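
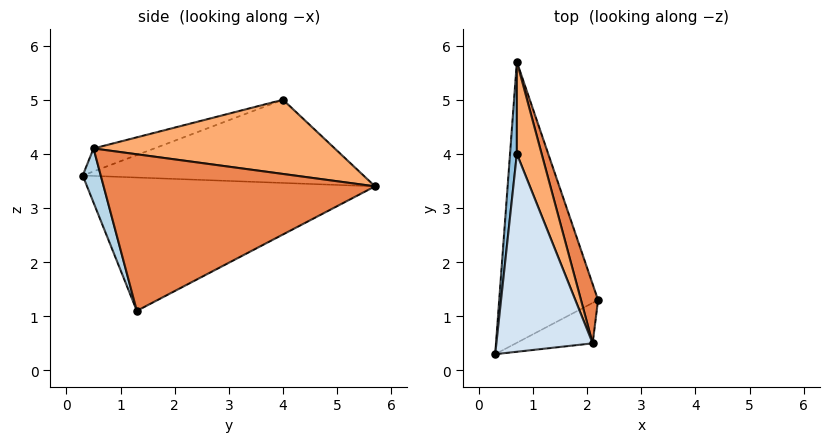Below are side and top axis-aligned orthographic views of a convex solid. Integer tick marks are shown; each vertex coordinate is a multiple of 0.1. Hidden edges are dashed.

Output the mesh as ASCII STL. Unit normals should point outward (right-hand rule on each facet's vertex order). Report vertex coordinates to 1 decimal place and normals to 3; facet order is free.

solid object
 facet normal -0.803 0.037 -0.595
  outer loop
   vertex 0.7 5.7 3.4
   vertex 2.2 1.3 1.1
   vertex 0.3 0.3 3.6
  endloop
 endfacet
 facet normal -0.994 0.077 0.081
  outer loop
   vertex 0.7 4.0 5.0
   vertex 0.7 5.7 3.4
   vertex 0.3 0.3 3.6
  endloop
 endfacet
 facet normal 0.175 -0.953 -0.248
  outer loop
   vertex 2.1 0.5 4.1
   vertex 0.3 0.3 3.6
   vertex 2.2 1.3 1.1
  endloop
 endfacet
 facet normal -0.220 -0.324 0.920
  outer loop
   vertex 2.1 0.5 4.1
   vertex 0.7 4.0 5.0
   vertex 0.3 0.3 3.6
  endloop
 endfacet
 facet normal 0.957 0.272 0.104
  outer loop
   vertex 2.1 0.5 4.1
   vertex 2.2 1.3 1.1
   vertex 0.7 5.7 3.4
  endloop
 endfacet
 facet normal 0.909 0.286 0.303
  outer loop
   vertex 2.1 0.5 4.1
   vertex 0.7 5.7 3.4
   vertex 0.7 4.0 5.0
  endloop
 endfacet
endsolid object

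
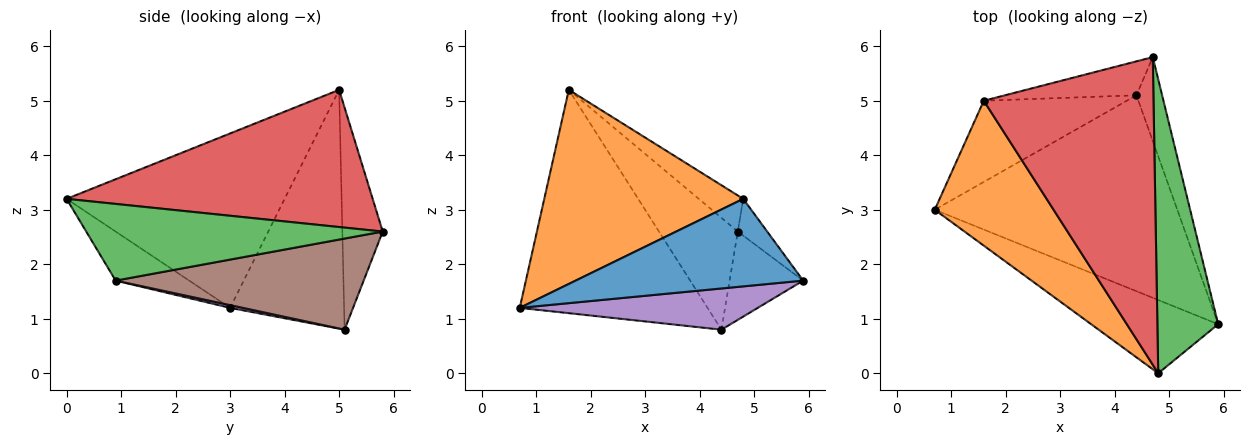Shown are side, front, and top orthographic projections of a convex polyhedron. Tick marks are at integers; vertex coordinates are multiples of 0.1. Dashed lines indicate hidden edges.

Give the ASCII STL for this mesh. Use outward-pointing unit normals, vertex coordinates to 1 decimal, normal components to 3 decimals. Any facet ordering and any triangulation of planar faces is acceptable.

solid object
 facet normal -0.241 -0.744 -0.623
  outer loop
   vertex 4.8 0.0 3.2
   vertex 0.7 3.0 1.2
   vertex 5.9 0.9 1.7
  endloop
 endfacet
 facet normal -0.660 -0.602 0.450
  outer loop
   vertex 4.8 0.0 3.2
   vertex 1.6 5.0 5.2
   vertex 0.7 3.0 1.2
  endloop
 endfacet
 facet normal 0.781 0.078 0.619
  outer loop
   vertex 4.8 0.0 3.2
   vertex 5.9 0.9 1.7
   vertex 4.7 5.8 2.6
  endloop
 endfacet
 facet normal 0.626 0.091 0.774
  outer loop
   vertex 4.8 0.0 3.2
   vertex 4.7 5.8 2.6
   vertex 1.6 5.0 5.2
  endloop
 endfacet
 facet normal 0.011 -0.206 -0.979
  outer loop
   vertex 4.4 5.1 0.8
   vertex 5.9 0.9 1.7
   vertex 0.7 3.0 1.2
  endloop
 endfacet
 facet normal 0.925 0.275 -0.261
  outer loop
   vertex 4.4 5.1 0.8
   vertex 4.7 5.8 2.6
   vertex 5.9 0.9 1.7
  endloop
 endfacet
 facet normal -0.495 0.816 -0.297
  outer loop
   vertex 4.4 5.1 0.8
   vertex 0.7 3.0 1.2
   vertex 1.6 5.0 5.2
  endloop
 endfacet
 facet normal -0.440 0.859 -0.261
  outer loop
   vertex 4.4 5.1 0.8
   vertex 1.6 5.0 5.2
   vertex 4.7 5.8 2.6
  endloop
 endfacet
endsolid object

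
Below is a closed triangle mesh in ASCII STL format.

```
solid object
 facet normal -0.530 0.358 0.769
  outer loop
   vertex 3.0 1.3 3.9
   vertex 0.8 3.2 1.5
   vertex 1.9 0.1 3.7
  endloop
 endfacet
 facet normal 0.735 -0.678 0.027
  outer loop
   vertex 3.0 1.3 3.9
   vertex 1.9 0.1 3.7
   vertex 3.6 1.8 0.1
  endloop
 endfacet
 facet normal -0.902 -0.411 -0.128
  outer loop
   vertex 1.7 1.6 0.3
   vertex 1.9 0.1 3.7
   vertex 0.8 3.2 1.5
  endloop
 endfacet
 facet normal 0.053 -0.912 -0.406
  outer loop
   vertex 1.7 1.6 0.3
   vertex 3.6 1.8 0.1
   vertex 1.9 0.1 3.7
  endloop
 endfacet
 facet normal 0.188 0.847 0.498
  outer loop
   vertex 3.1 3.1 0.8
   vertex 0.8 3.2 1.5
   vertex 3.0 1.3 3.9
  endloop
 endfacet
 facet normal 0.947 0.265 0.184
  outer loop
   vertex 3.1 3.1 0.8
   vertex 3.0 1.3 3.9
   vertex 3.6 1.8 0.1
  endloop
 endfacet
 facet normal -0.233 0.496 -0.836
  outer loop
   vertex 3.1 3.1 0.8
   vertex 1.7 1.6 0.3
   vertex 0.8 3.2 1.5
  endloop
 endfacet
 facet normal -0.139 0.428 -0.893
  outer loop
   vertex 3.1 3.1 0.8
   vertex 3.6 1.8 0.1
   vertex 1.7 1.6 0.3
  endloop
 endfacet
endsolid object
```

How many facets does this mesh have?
8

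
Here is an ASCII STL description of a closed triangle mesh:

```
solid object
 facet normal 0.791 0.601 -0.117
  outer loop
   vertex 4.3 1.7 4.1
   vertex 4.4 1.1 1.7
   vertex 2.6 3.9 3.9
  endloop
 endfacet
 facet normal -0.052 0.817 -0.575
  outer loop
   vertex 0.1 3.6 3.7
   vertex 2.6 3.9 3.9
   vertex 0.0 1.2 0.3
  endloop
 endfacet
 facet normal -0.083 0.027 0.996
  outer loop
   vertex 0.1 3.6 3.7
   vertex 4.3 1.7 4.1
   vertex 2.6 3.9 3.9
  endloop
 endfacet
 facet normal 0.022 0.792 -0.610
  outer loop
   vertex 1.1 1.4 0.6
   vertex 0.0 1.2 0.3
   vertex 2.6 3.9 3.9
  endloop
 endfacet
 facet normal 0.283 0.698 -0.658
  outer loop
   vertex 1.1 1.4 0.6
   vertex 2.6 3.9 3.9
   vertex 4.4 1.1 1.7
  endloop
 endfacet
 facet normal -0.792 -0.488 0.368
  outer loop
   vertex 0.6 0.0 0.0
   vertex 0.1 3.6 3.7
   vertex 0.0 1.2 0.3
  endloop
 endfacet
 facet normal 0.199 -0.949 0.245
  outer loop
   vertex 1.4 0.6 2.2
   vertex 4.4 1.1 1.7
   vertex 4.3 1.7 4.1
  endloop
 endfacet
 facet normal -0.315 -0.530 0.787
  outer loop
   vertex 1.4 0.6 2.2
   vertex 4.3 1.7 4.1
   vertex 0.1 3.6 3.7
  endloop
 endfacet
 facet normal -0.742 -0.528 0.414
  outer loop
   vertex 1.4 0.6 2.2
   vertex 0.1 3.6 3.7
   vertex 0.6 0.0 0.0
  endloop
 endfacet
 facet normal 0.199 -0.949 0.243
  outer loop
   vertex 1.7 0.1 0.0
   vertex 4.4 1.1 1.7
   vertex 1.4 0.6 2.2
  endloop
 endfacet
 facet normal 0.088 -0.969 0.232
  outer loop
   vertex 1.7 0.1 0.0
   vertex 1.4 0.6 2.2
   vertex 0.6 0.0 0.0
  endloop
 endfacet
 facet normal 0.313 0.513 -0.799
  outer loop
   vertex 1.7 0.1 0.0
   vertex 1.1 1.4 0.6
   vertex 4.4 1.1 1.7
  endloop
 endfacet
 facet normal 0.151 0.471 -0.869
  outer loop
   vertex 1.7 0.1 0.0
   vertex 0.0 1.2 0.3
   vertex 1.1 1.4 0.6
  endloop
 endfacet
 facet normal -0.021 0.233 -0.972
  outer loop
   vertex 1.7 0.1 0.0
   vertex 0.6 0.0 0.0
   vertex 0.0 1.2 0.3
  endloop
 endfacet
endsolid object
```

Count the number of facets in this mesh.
14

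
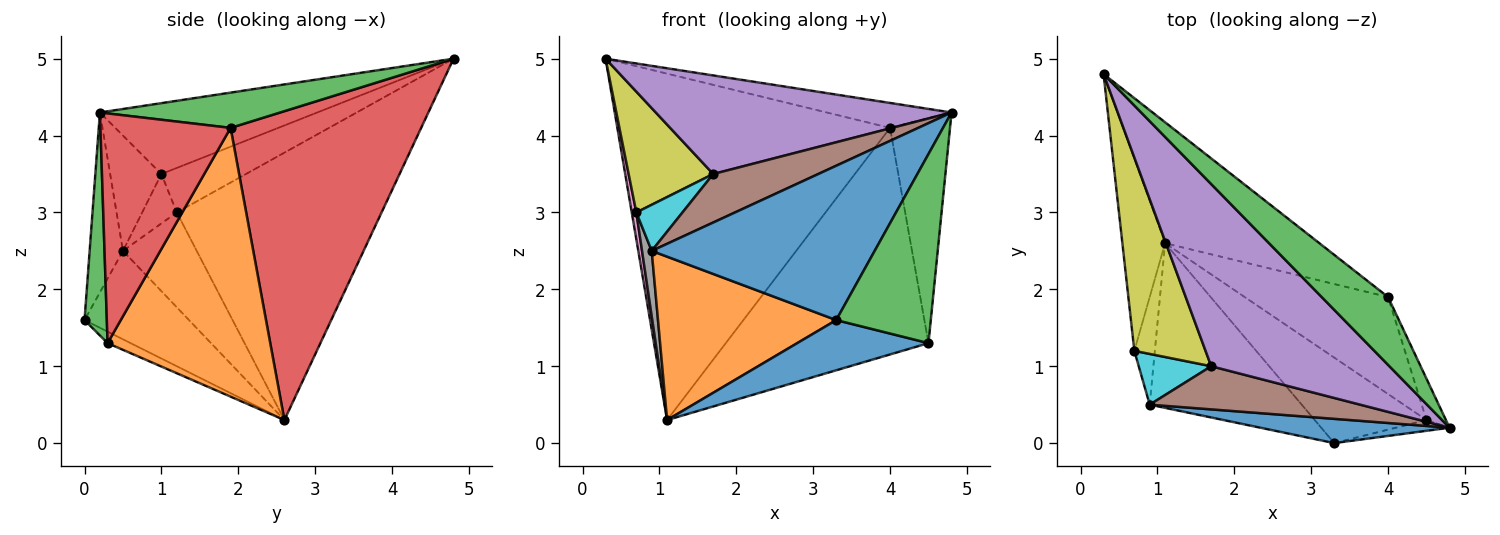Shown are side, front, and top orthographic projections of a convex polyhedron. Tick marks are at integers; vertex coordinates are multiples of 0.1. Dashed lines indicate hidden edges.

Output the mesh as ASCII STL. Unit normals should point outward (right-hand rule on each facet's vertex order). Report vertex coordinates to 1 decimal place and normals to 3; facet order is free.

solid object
 facet normal -0.146 -0.977 0.154
  outer loop
   vertex 0.9 0.5 2.5
   vertex 3.3 0.0 1.6
   vertex 4.8 0.2 4.3
  endloop
 endfacet
 facet normal -0.382 -0.651 -0.656
  outer loop
   vertex 0.9 0.5 2.5
   vertex 1.1 2.6 0.3
   vertex 3.3 0.0 1.6
  endloop
 endfacet
 facet normal 0.446 0.309 0.840
  outer loop
   vertex 4.0 1.9 4.1
   vertex 0.3 4.8 5.0
   vertex 4.8 0.2 4.3
  endloop
 endfacet
 facet normal 0.551 0.788 -0.275
  outer loop
   vertex 4.0 1.9 4.1
   vertex 1.1 2.6 0.3
   vertex 0.3 4.8 5.0
  endloop
 endfacet
 facet normal -0.330 -0.449 0.830
  outer loop
   vertex 1.7 1.0 3.5
   vertex 4.8 0.2 4.3
   vertex 0.3 4.8 5.0
  endloop
 endfacet
 facet normal -0.342 -0.702 0.625
  outer loop
   vertex 1.7 1.0 3.5
   vertex 0.9 0.5 2.5
   vertex 4.8 0.2 4.3
  endloop
 endfacet
 facet normal -0.987 -0.022 -0.158
  outer loop
   vertex 0.7 1.2 3.0
   vertex 0.3 4.8 5.0
   vertex 1.1 2.6 0.3
  endloop
 endfacet
 facet normal -0.969 -0.127 -0.210
  outer loop
   vertex 0.7 1.2 3.0
   vertex 1.1 2.6 0.3
   vertex 0.9 0.5 2.5
  endloop
 endfacet
 facet normal -0.468 -0.468 0.749
  outer loop
   vertex 0.7 1.2 3.0
   vertex 1.7 1.0 3.5
   vertex 0.3 4.8 5.0
  endloop
 endfacet
 facet normal -0.450 -0.601 0.661
  outer loop
   vertex 0.7 1.2 3.0
   vertex 0.9 0.5 2.5
   vertex 1.7 1.0 3.5
  endloop
 endfacet
 facet normal -0.089 -0.504 -0.859
  outer loop
   vertex 4.5 0.3 1.3
   vertex 3.3 0.0 1.6
   vertex 1.1 2.6 0.3
  endloop
 endfacet
 facet normal 0.594 0.740 -0.317
  outer loop
   vertex 4.5 0.3 1.3
   vertex 1.1 2.6 0.3
   vertex 4.0 1.9 4.1
  endloop
 endfacet
 facet normal 0.229 -0.972 -0.055
  outer loop
   vertex 4.5 0.3 1.3
   vertex 4.8 0.2 4.3
   vertex 3.3 0.0 1.6
  endloop
 endfacet
 facet normal 0.906 0.417 -0.077
  outer loop
   vertex 4.5 0.3 1.3
   vertex 4.0 1.9 4.1
   vertex 4.8 0.2 4.3
  endloop
 endfacet
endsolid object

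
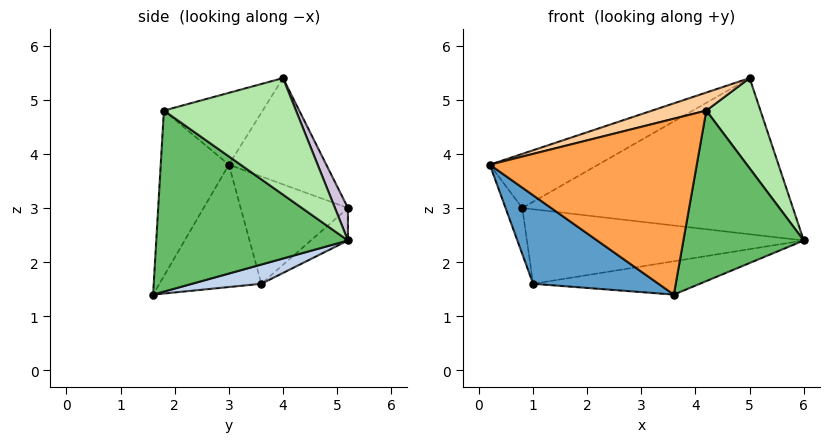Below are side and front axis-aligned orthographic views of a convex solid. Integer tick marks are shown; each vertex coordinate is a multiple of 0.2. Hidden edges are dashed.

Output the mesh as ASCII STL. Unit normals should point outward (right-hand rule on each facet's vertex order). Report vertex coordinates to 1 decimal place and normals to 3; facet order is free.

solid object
 facet normal -0.577 -0.710 -0.404
  outer loop
   vertex 1.0 3.6 1.6
   vertex 3.6 1.6 1.4
   vertex 0.2 3.0 3.8
  endloop
 endfacet
 facet normal 0.088 0.212 -0.973
  outer loop
   vertex 1.0 3.6 1.6
   vertex 6.0 5.2 2.4
   vertex 3.6 1.6 1.4
  endloop
 endfacet
 facet normal -0.311 -0.944 0.110
  outer loop
   vertex 4.2 1.8 4.8
   vertex 0.2 3.0 3.8
   vertex 3.6 1.6 1.4
  endloop
 endfacet
 facet normal -0.283 -0.155 0.946
  outer loop
   vertex 4.2 1.8 4.8
   vertex 5.0 4.0 5.4
   vertex 0.2 3.0 3.8
  endloop
 endfacet
 facet normal 0.841 -0.528 -0.117
  outer loop
   vertex 4.2 1.8 4.8
   vertex 3.6 1.6 1.4
   vertex 6.0 5.2 2.4
  endloop
 endfacet
 facet normal 0.914 -0.375 0.155
  outer loop
   vertex 4.2 1.8 4.8
   vertex 6.0 5.2 2.4
   vertex 5.0 4.0 5.4
  endloop
 endfacet
 facet normal -0.942 0.147 -0.302
  outer loop
   vertex 0.8 5.2 3.0
   vertex 1.0 3.6 1.6
   vertex 0.2 3.0 3.8
  endloop
 endfacet
 facet normal -0.087 0.650 -0.755
  outer loop
   vertex 0.8 5.2 3.0
   vertex 6.0 5.2 2.4
   vertex 1.0 3.6 1.6
  endloop
 endfacet
 facet normal -0.364 0.404 0.839
  outer loop
   vertex 0.8 5.2 3.0
   vertex 0.2 3.0 3.8
   vertex 5.0 4.0 5.4
  endloop
 endfacet
 facet normal 0.044 0.922 0.384
  outer loop
   vertex 0.8 5.2 3.0
   vertex 5.0 4.0 5.4
   vertex 6.0 5.2 2.4
  endloop
 endfacet
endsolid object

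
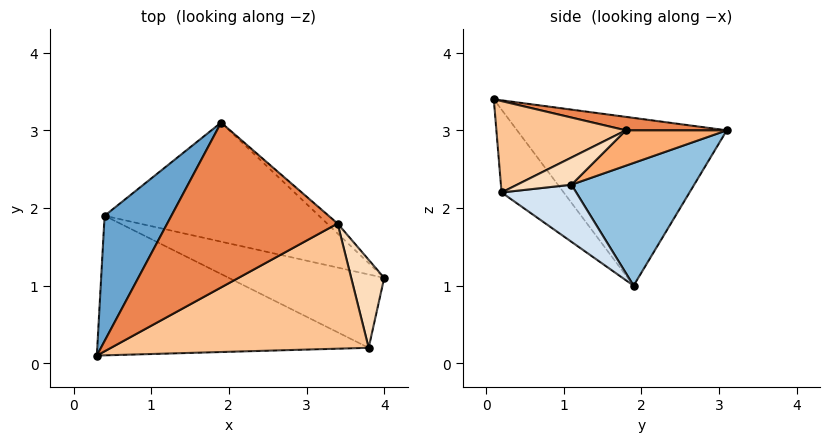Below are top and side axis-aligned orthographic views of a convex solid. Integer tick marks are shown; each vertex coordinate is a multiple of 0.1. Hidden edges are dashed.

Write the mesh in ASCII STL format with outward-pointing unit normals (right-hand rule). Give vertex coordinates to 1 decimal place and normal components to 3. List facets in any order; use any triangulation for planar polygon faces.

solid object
 facet normal -0.816 0.478 0.325
  outer loop
   vertex 0.4 1.9 1.0
   vertex 0.3 0.1 3.4
   vertex 1.9 3.1 3.0
  endloop
 endfacet
 facet normal 0.383 0.637 -0.669
  outer loop
   vertex 0.4 1.9 1.0
   vertex 1.9 3.1 3.0
   vertex 4.0 1.1 2.3
  endloop
 endfacet
 facet normal -0.182 -0.783 -0.595
  outer loop
   vertex 3.8 0.2 2.2
   vertex 0.3 0.1 3.4
   vertex 0.4 1.9 1.0
  endloop
 endfacet
 facet normal 0.345 0.028 -0.938
  outer loop
   vertex 3.8 0.2 2.2
   vertex 0.4 1.9 1.0
   vertex 4.0 1.1 2.3
  endloop
 endfacet
 facet normal 0.078 0.091 0.993
  outer loop
   vertex 3.4 1.8 3.0
   vertex 1.9 3.1 3.0
   vertex 0.3 0.1 3.4
  endloop
 endfacet
 facet normal 0.643 0.742 -0.191
  outer loop
   vertex 3.4 1.8 3.0
   vertex 4.0 1.1 2.3
   vertex 1.9 3.1 3.0
  endloop
 endfacet
 facet normal 0.312 -0.361 0.879
  outer loop
   vertex 3.4 1.8 3.0
   vertex 0.3 0.1 3.4
   vertex 3.8 0.2 2.2
  endloop
 endfacet
 facet normal 0.620 -0.221 0.753
  outer loop
   vertex 3.4 1.8 3.0
   vertex 3.8 0.2 2.2
   vertex 4.0 1.1 2.3
  endloop
 endfacet
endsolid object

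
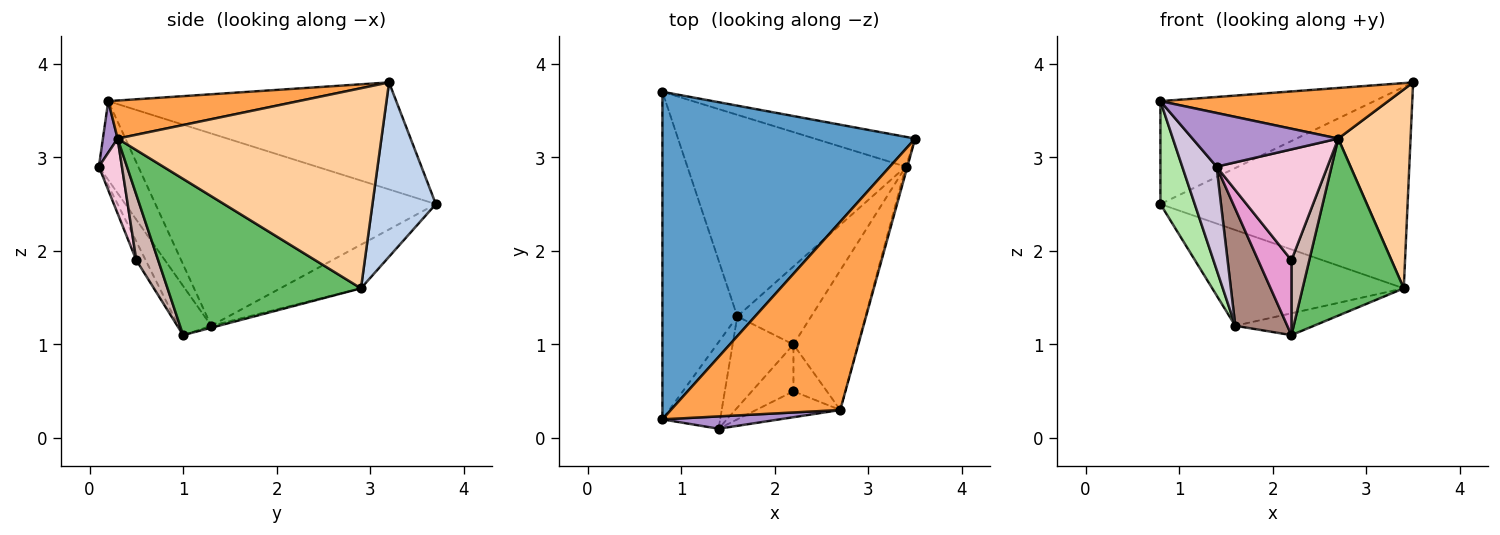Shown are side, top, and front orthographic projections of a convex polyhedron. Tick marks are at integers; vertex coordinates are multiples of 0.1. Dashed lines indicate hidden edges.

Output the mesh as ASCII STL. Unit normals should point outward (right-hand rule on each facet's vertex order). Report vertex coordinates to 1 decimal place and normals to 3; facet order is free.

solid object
 facet normal -0.374 0.278 0.885
  outer loop
   vertex 0.8 3.7 2.5
   vertex 0.8 0.2 3.6
   vertex 3.5 3.2 3.8
  endloop
 endfacet
 facet normal 0.246 0.959 -0.142
  outer loop
   vertex 3.4 2.9 1.6
   vertex 0.8 3.7 2.5
   vertex 3.5 3.2 3.8
  endloop
 endfacet
 facet normal 0.212 -0.254 0.944
  outer loop
   vertex 2.7 0.3 3.2
   vertex 3.5 3.2 3.8
   vertex 0.8 0.2 3.6
  endloop
 endfacet
 facet normal 0.964 -0.264 -0.008
  outer loop
   vertex 2.7 0.3 3.2
   vertex 3.4 2.9 1.6
   vertex 3.5 3.2 3.8
  endloop
 endfacet
 facet normal 0.832 -0.435 -0.343
  outer loop
   vertex 2.7 0.3 3.2
   vertex 2.2 1.0 1.1
   vertex 3.4 2.9 1.6
  endloop
 endfacet
 facet normal -0.926 -0.113 -0.361
  outer loop
   vertex 1.6 1.3 1.2
   vertex 0.8 0.2 3.6
   vertex 0.8 3.7 2.5
  endloop
 endfacet
 facet normal -0.178 0.422 -0.889
  outer loop
   vertex 1.6 1.3 1.2
   vertex 0.8 3.7 2.5
   vertex 3.4 2.9 1.6
  endloop
 endfacet
 facet normal -0.026 0.270 -0.963
  outer loop
   vertex 1.6 1.3 1.2
   vertex 3.4 2.9 1.6
   vertex 2.2 1.0 1.1
  endloop
 endfacet
 facet normal 0.098 -0.970 0.222
  outer loop
   vertex 1.4 0.1 2.9
   vertex 2.7 0.3 3.2
   vertex 0.8 0.2 3.6
  endloop
 endfacet
 facet normal -0.660 -0.575 -0.484
  outer loop
   vertex 1.4 0.1 2.9
   vertex 0.8 0.2 3.6
   vertex 1.6 1.3 1.2
  endloop
 endfacet
 facet normal -0.445 -0.706 -0.551
  outer loop
   vertex 1.4 0.1 2.9
   vertex 1.6 1.3 1.2
   vertex 2.2 1.0 1.1
  endloop
 endfacet
 facet normal 0.720 -0.588 -0.368
  outer loop
   vertex 2.2 0.5 1.9
   vertex 2.2 1.0 1.1
   vertex 2.7 0.3 3.2
  endloop
 endfacet
 facet normal -0.232 -0.825 -0.516
  outer loop
   vertex 2.2 0.5 1.9
   vertex 1.4 0.1 2.9
   vertex 2.2 1.0 1.1
  endloop
 endfacet
 facet normal 0.198 -0.954 -0.223
  outer loop
   vertex 2.2 0.5 1.9
   vertex 2.7 0.3 3.2
   vertex 1.4 0.1 2.9
  endloop
 endfacet
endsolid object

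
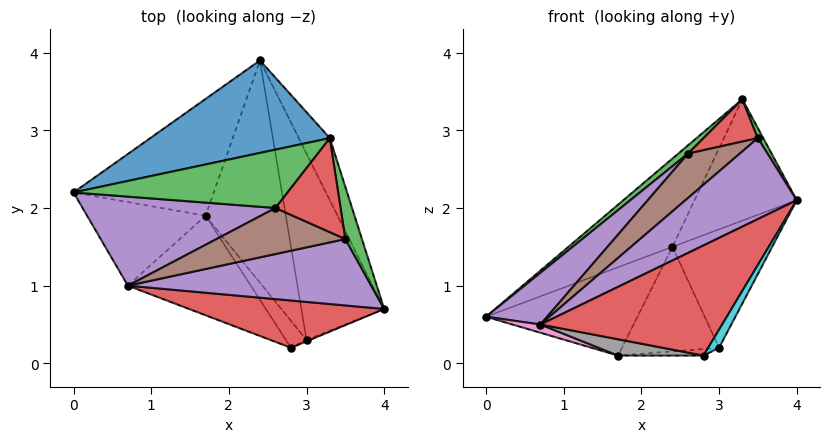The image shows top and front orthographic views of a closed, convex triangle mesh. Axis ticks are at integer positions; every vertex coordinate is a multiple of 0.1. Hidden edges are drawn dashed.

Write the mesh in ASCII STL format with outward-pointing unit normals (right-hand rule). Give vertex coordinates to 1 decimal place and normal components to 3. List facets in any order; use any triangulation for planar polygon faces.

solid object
 facet normal -0.605 0.550 0.576
  outer loop
   vertex 3.3 2.9 3.4
   vertex 2.4 3.9 1.5
   vertex 0.0 2.2 0.6
  endloop
 endfacet
 facet normal 0.890 0.406 -0.208
  outer loop
   vertex 3.3 2.9 3.4
   vertex 4.0 0.7 2.1
   vertex 2.4 3.9 1.5
  endloop
 endfacet
 facet normal -0.630 -0.109 0.769
  outer loop
   vertex 2.6 2.0 2.7
   vertex 3.3 2.9 3.4
   vertex 0.0 2.2 0.6
  endloop
 endfacet
 facet normal -0.265 -0.886 0.381
  outer loop
   vertex 0.7 1.0 0.5
   vertex 2.8 0.2 0.1
   vertex 4.0 0.7 2.1
  endloop
 endfacet
 facet normal -0.593 -0.404 0.696
  outer loop
   vertex 0.7 1.0 0.5
   vertex 2.6 2.0 2.7
   vertex 0.0 2.2 0.6
  endloop
 endfacet
 facet normal -0.127 0.598 -0.791
  outer loop
   vertex 1.7 1.9 0.1
   vertex 0.0 2.2 0.6
   vertex 2.4 3.9 1.5
  endloop
 endfacet
 facet normal -0.296 -0.093 -0.951
  outer loop
   vertex 1.7 1.9 0.1
   vertex 0.7 1.0 0.5
   vertex 0.0 2.2 0.6
  endloop
 endfacet
 facet normal -0.242 -0.157 -0.958
  outer loop
   vertex 1.7 1.9 0.1
   vertex 2.8 0.2 0.1
   vertex 0.7 1.0 0.5
  endloop
 endfacet
 facet normal 0.812 0.313 -0.493
  outer loop
   vertex 3.0 0.3 0.2
   vertex 2.4 3.9 1.5
   vertex 4.0 0.7 2.1
  endloop
 endfacet
 facet normal 0.471 -0.880 -0.063
  outer loop
   vertex 3.0 0.3 0.2
   vertex 4.0 0.7 2.1
   vertex 2.8 0.2 0.1
  endloop
 endfacet
 facet normal 0.510 0.366 -0.778
  outer loop
   vertex 3.0 0.3 0.2
   vertex 1.7 1.9 0.1
   vertex 2.4 3.9 1.5
  endloop
 endfacet
 facet normal 0.345 0.223 -0.912
  outer loop
   vertex 3.0 0.3 0.2
   vertex 2.8 0.2 0.1
   vertex 1.7 1.9 0.1
  endloop
 endfacet
 facet normal 0.777 -0.118 0.619
  outer loop
   vertex 3.5 1.6 2.9
   vertex 4.0 0.7 2.1
   vertex 3.3 2.9 3.4
  endloop
 endfacet
 facet normal -0.359 -0.383 0.851
  outer loop
   vertex 3.5 1.6 2.9
   vertex 3.3 2.9 3.4
   vertex 2.6 2.0 2.7
  endloop
 endfacet
 facet normal -0.353 -0.723 0.593
  outer loop
   vertex 3.5 1.6 2.9
   vertex 0.7 1.0 0.5
   vertex 4.0 0.7 2.1
  endloop
 endfacet
 facet normal -0.424 -0.628 0.652
  outer loop
   vertex 3.5 1.6 2.9
   vertex 2.6 2.0 2.7
   vertex 0.7 1.0 0.5
  endloop
 endfacet
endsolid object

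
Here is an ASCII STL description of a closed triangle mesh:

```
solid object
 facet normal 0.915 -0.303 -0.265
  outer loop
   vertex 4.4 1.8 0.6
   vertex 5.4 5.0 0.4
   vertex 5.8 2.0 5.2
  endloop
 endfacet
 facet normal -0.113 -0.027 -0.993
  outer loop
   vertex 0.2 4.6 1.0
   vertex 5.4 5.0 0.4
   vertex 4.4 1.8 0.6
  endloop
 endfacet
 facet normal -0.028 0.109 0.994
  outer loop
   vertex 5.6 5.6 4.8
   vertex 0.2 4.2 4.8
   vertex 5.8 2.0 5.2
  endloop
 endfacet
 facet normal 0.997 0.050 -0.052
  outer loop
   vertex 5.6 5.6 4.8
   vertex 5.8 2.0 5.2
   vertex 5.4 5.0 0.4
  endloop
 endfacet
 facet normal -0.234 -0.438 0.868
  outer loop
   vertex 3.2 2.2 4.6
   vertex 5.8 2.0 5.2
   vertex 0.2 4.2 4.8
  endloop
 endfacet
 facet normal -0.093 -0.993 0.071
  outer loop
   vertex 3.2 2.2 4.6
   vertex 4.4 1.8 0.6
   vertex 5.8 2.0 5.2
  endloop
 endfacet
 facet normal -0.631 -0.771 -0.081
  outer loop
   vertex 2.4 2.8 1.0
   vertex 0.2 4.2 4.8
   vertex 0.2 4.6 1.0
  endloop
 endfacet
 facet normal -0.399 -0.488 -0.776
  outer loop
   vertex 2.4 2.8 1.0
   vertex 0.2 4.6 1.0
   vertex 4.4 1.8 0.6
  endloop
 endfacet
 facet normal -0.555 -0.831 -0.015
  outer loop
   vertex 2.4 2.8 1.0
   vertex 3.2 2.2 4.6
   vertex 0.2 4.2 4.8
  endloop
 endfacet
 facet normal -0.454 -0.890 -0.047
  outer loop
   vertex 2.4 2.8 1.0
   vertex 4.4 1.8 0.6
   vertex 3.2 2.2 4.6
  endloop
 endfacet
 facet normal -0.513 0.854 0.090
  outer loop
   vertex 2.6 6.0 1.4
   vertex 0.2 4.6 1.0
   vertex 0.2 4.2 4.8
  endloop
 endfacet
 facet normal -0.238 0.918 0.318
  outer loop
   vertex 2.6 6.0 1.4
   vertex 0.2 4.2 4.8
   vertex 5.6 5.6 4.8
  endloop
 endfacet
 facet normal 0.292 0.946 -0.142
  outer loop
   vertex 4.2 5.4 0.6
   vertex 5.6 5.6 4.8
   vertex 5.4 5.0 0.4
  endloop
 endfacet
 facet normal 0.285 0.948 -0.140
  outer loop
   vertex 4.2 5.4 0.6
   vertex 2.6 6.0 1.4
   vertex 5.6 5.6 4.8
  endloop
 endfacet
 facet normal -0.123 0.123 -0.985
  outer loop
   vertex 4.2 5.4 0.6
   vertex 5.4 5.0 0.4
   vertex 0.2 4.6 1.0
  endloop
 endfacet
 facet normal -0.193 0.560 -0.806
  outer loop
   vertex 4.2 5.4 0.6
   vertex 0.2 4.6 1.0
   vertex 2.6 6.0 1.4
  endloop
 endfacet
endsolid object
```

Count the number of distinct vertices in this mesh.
10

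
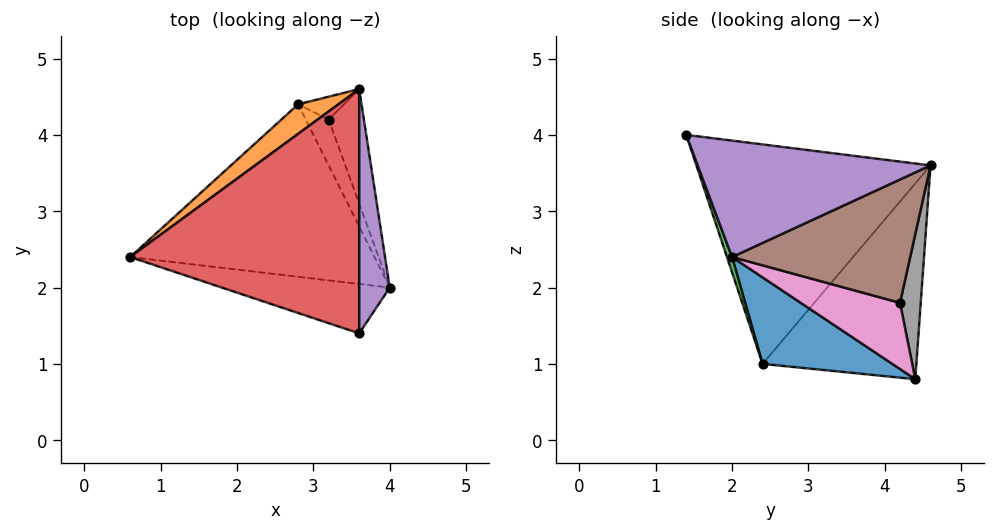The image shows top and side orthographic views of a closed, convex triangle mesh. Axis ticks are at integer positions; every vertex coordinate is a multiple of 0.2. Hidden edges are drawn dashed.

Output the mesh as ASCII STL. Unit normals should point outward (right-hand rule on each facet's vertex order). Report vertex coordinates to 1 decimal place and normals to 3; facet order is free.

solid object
 facet normal 0.303 -0.419 -0.856
  outer loop
   vertex 2.8 4.4 0.8
   vertex 4.0 2.0 2.4
   vertex 0.6 2.4 1.0
  endloop
 endfacet
 facet normal -0.660 0.739 0.136
  outer loop
   vertex 2.8 4.4 0.8
   vertex 0.6 2.4 1.0
   vertex 3.6 4.6 3.6
  endloop
 endfacet
 facet normal 0.031 -0.938 -0.344
  outer loop
   vertex 3.6 1.4 4.0
   vertex 0.6 2.4 1.0
   vertex 4.0 2.0 2.4
  endloop
 endfacet
 facet normal -0.689 0.090 0.719
  outer loop
   vertex 3.6 1.4 4.0
   vertex 3.6 4.6 3.6
   vertex 0.6 2.4 1.0
  endloop
 endfacet
 facet normal 0.967 0.032 0.254
  outer loop
   vertex 3.6 1.4 4.0
   vertex 4.0 2.0 2.4
   vertex 3.6 4.6 3.6
  endloop
 endfacet
 facet normal 0.927 0.265 -0.265
  outer loop
   vertex 3.2 4.2 1.8
   vertex 3.6 4.6 3.6
   vertex 4.0 2.0 2.4
  endloop
 endfacet
 facet normal 0.916 0.247 -0.317
  outer loop
   vertex 3.2 4.2 1.8
   vertex 4.0 2.0 2.4
   vertex 2.8 4.4 0.8
  endloop
 endfacet
 facet normal 0.885 0.373 -0.279
  outer loop
   vertex 3.2 4.2 1.8
   vertex 2.8 4.4 0.8
   vertex 3.6 4.6 3.6
  endloop
 endfacet
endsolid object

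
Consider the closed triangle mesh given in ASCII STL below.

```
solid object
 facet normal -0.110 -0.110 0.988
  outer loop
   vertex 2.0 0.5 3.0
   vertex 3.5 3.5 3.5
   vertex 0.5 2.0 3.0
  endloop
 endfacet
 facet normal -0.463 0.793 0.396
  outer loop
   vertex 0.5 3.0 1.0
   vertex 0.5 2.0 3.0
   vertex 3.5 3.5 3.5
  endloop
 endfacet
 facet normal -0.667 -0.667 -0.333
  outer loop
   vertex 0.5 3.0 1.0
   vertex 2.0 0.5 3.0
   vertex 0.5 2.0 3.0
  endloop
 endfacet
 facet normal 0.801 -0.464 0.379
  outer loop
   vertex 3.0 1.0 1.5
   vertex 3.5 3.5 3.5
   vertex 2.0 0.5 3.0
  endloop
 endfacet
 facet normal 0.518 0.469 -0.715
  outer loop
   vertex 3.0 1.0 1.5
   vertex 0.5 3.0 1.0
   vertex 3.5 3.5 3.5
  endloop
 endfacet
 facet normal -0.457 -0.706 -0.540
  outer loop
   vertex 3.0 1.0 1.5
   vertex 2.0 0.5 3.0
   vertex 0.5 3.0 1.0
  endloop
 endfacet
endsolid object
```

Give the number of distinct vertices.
5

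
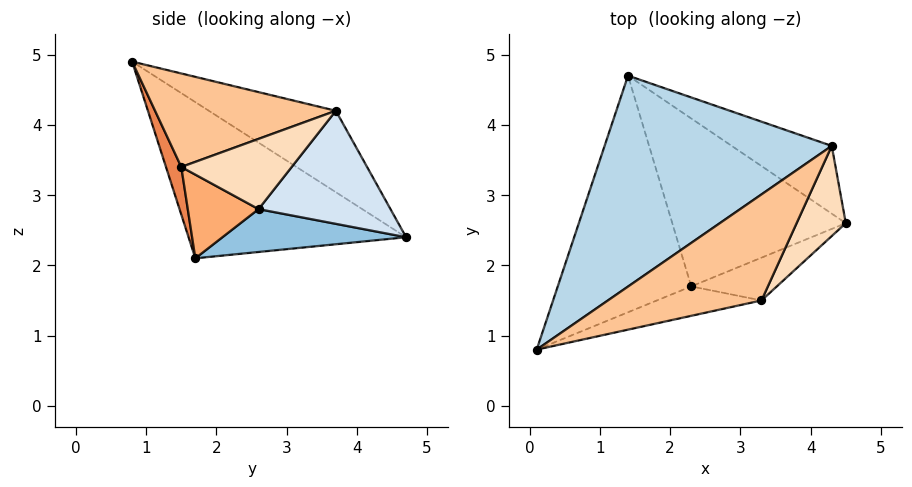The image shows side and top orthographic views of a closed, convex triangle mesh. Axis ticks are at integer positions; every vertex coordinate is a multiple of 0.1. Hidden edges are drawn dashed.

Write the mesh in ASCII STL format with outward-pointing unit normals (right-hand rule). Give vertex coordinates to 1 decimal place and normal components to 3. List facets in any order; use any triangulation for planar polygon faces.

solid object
 facet normal -0.750 -0.161 -0.641
  outer loop
   vertex 2.3 1.7 2.1
   vertex 0.1 0.8 4.9
   vertex 1.4 4.7 2.4
  endloop
 endfacet
 facet normal 0.236 0.167 -0.957
  outer loop
   vertex 2.3 1.7 2.1
   vertex 1.4 4.7 2.4
   vertex 4.5 2.6 2.8
  endloop
 endfacet
 facet normal -0.274 0.582 0.765
  outer loop
   vertex 4.3 3.7 4.2
   vertex 1.4 4.7 2.4
   vertex 0.1 0.8 4.9
  endloop
 endfacet
 facet normal 0.535 0.700 -0.473
  outer loop
   vertex 4.3 3.7 4.2
   vertex 4.5 2.6 2.8
   vertex 1.4 4.7 2.4
  endloop
 endfacet
 facet normal 0.104 -0.968 -0.229
  outer loop
   vertex 3.3 1.5 3.4
   vertex 0.1 0.8 4.9
   vertex 2.3 1.7 2.1
  endloop
 endfacet
 facet normal 0.458 -0.755 -0.469
  outer loop
   vertex 3.3 1.5 3.4
   vertex 2.3 1.7 2.1
   vertex 4.5 2.6 2.8
  endloop
 endfacet
 facet normal 0.456 -0.480 0.749
  outer loop
   vertex 3.3 1.5 3.4
   vertex 4.3 3.7 4.2
   vertex 0.1 0.8 4.9
  endloop
 endfacet
 facet normal 0.708 -0.502 0.496
  outer loop
   vertex 3.3 1.5 3.4
   vertex 4.5 2.6 2.8
   vertex 4.3 3.7 4.2
  endloop
 endfacet
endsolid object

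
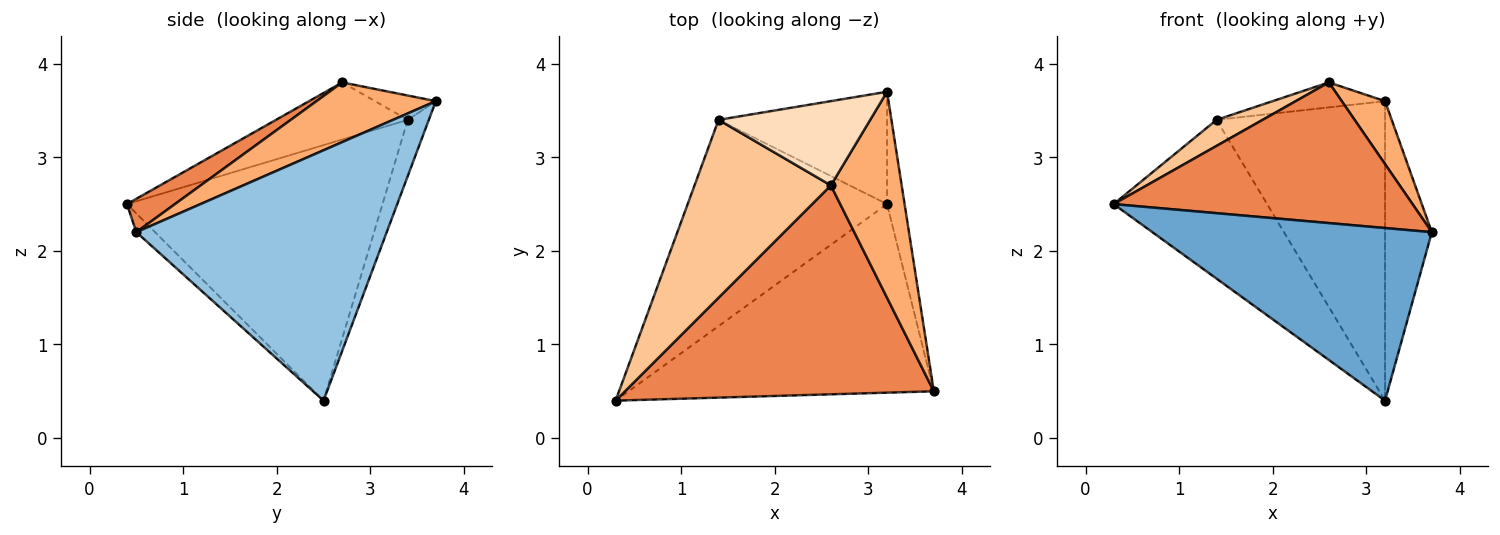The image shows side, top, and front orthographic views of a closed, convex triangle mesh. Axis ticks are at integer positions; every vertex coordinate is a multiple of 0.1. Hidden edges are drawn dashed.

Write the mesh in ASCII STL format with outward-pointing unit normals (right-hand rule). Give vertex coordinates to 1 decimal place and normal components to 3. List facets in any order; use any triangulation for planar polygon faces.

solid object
 facet normal -0.045 -0.674 -0.737
  outer loop
   vertex 3.2 2.5 0.4
   vertex 3.7 0.5 2.2
   vertex 0.3 0.4 2.5
  endloop
 endfacet
 facet normal 0.981 0.183 -0.069
  outer loop
   vertex 3.2 2.5 0.4
   vertex 3.2 3.7 3.6
   vertex 3.7 0.5 2.2
  endloop
 endfacet
 facet normal -0.713 0.428 -0.556
  outer loop
   vertex 1.4 3.4 3.4
   vertex 3.2 2.5 0.4
   vertex 0.3 0.4 2.5
  endloop
 endfacet
 facet normal -0.116 0.930 -0.349
  outer loop
   vertex 1.4 3.4 3.4
   vertex 3.2 3.7 3.6
   vertex 3.2 2.5 0.4
  endloop
 endfacet
 facet normal 0.089 -0.556 0.826
  outer loop
   vertex 2.6 2.7 3.8
   vertex 0.3 0.4 2.5
   vertex 3.7 0.5 2.2
  endloop
 endfacet
 facet normal 0.628 -0.228 0.745
  outer loop
   vertex 2.6 2.7 3.8
   vertex 3.7 0.5 2.2
   vertex 3.2 3.7 3.6
  endloop
 endfacet
 facet normal -0.383 -0.134 0.914
  outer loop
   vertex 2.6 2.7 3.8
   vertex 1.4 3.4 3.4
   vertex 0.3 0.4 2.5
  endloop
 endfacet
 facet normal -0.152 0.281 0.948
  outer loop
   vertex 2.6 2.7 3.8
   vertex 3.2 3.7 3.6
   vertex 1.4 3.4 3.4
  endloop
 endfacet
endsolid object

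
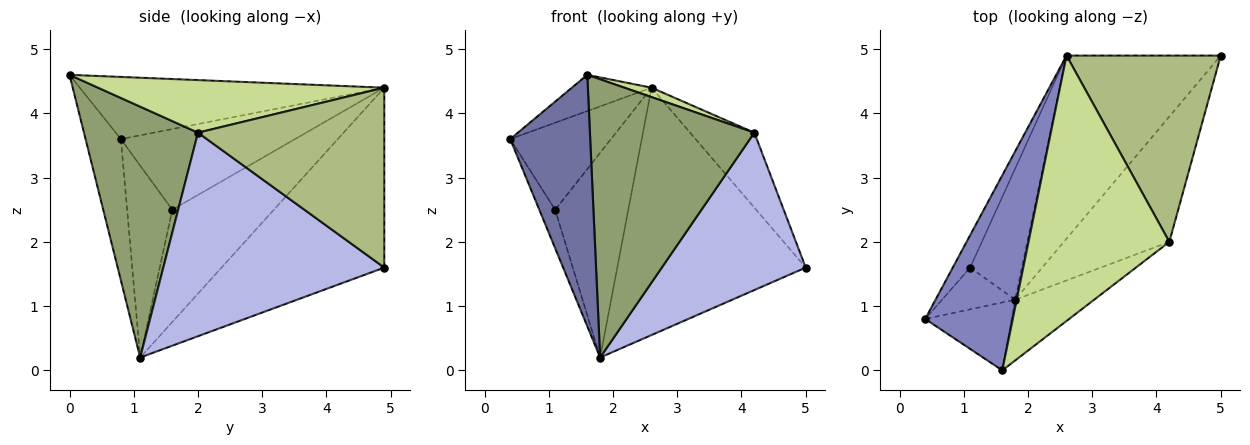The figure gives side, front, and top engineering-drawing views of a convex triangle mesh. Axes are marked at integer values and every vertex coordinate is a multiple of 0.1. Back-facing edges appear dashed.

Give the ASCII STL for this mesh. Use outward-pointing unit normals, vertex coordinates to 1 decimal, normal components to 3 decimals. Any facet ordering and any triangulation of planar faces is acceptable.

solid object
 facet normal -0.392 -0.888 -0.240
  outer loop
   vertex 1.8 1.1 0.2
   vertex 1.6 0.0 4.6
   vertex 0.4 0.8 3.6
  endloop
 endfacet
 facet normal -0.572 0.150 0.806
  outer loop
   vertex 2.6 4.9 4.4
   vertex 0.4 0.8 3.6
   vertex 1.6 0.0 4.6
  endloop
 endfacet
 facet normal -0.570 0.660 -0.489
  outer loop
   vertex 2.6 4.9 4.4
   vertex 5.0 4.9 1.6
   vertex 1.8 1.1 0.2
  endloop
 endfacet
 facet normal 0.769 -0.501 -0.398
  outer loop
   vertex 4.2 2.0 3.7
   vertex 1.8 1.1 0.2
   vertex 5.0 4.9 1.6
  endloop
 endfacet
 facet normal 0.561 -0.809 -0.177
  outer loop
   vertex 4.2 2.0 3.7
   vertex 1.6 0.0 4.6
   vertex 1.8 1.1 0.2
  endloop
 endfacet
 facet normal 0.735 0.253 0.630
  outer loop
   vertex 4.2 2.0 3.7
   vertex 5.0 4.9 1.6
   vertex 2.6 4.9 4.4
  endloop
 endfacet
 facet normal 0.350 -0.033 0.936
  outer loop
   vertex 4.2 2.0 3.7
   vertex 2.6 4.9 4.4
   vertex 1.6 0.0 4.6
  endloop
 endfacet
 facet normal -0.888 0.312 -0.338
  outer loop
   vertex 1.1 1.6 2.5
   vertex 1.8 1.1 0.2
   vertex 0.4 0.8 3.6
  endloop
 endfacet
 facet normal -0.851 0.492 -0.183
  outer loop
   vertex 1.1 1.6 2.5
   vertex 0.4 0.8 3.6
   vertex 2.6 4.9 4.4
  endloop
 endfacet
 facet normal -0.760 0.547 -0.350
  outer loop
   vertex 1.1 1.6 2.5
   vertex 2.6 4.9 4.4
   vertex 1.8 1.1 0.2
  endloop
 endfacet
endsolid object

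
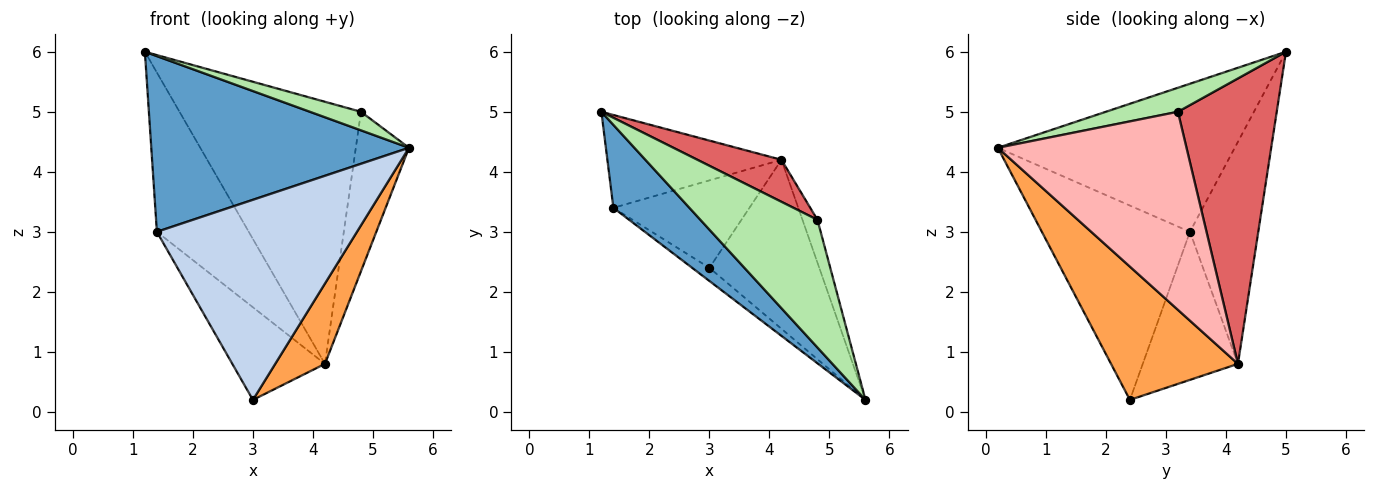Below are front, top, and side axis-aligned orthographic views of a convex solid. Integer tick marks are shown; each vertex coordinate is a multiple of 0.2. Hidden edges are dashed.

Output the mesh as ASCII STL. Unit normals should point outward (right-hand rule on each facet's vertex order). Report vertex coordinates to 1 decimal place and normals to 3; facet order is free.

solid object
 facet normal -0.639 -0.695 0.328
  outer loop
   vertex 1.4 3.4 3.0
   vertex 5.6 0.2 4.4
   vertex 1.2 5.0 6.0
  endloop
 endfacet
 facet normal -0.594 -0.803 -0.053
  outer loop
   vertex 1.4 3.4 3.0
   vertex 3.0 2.4 0.2
   vertex 5.6 0.2 4.4
  endloop
 endfacet
 facet normal 0.739 -0.289 -0.609
  outer loop
   vertex 4.2 4.2 0.8
   vertex 5.6 0.2 4.4
   vertex 3.0 2.4 0.2
  endloop
 endfacet
 facet normal -0.541 0.727 -0.424
  outer loop
   vertex 4.2 4.2 0.8
   vertex 1.4 3.4 3.0
   vertex 1.2 5.0 6.0
  endloop
 endfacet
 facet normal -0.599 0.582 -0.550
  outer loop
   vertex 4.2 4.2 0.8
   vertex 3.0 2.4 0.2
   vertex 1.4 3.4 3.0
  endloop
 endfacet
 facet normal 0.199 -0.141 0.970
  outer loop
   vertex 4.8 3.2 5.0
   vertex 1.2 5.0 6.0
   vertex 5.6 0.2 4.4
  endloop
 endfacet
 facet normal 0.474 0.870 0.139
  outer loop
   vertex 4.8 3.2 5.0
   vertex 4.2 4.2 0.8
   vertex 1.2 5.0 6.0
  endloop
 endfacet
 facet normal 0.960 0.271 -0.073
  outer loop
   vertex 4.8 3.2 5.0
   vertex 5.6 0.2 4.4
   vertex 4.2 4.2 0.8
  endloop
 endfacet
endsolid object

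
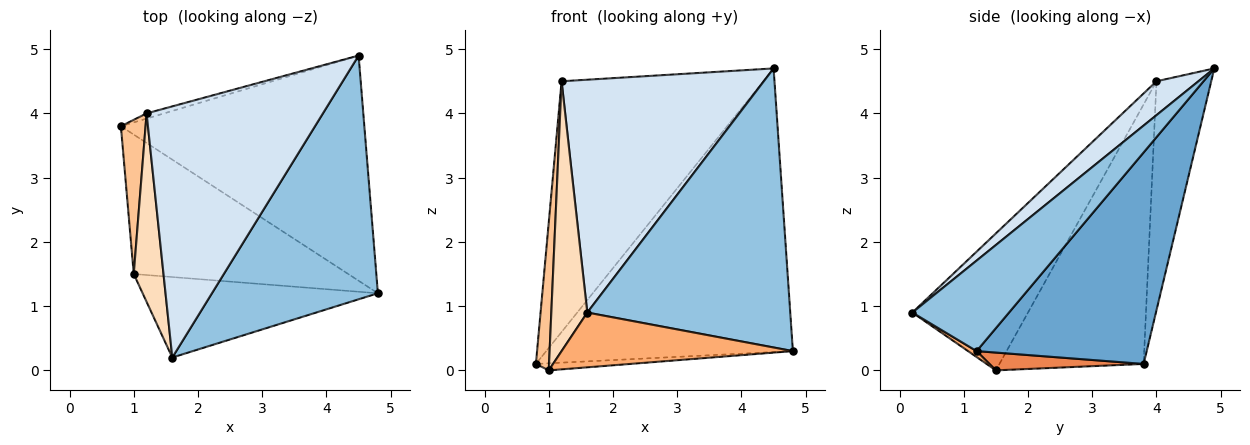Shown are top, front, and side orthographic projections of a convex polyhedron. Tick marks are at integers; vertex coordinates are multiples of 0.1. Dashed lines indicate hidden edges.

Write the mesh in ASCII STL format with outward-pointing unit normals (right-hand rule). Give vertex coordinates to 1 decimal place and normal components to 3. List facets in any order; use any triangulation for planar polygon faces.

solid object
 facet normal 0.475 0.689 -0.547
  outer loop
   vertex 4.5 4.9 4.7
   vertex 4.8 1.2 0.3
   vertex 0.8 3.8 0.1
  endloop
 endfacet
 facet normal 0.338 -0.709 0.619
  outer loop
   vertex 1.6 0.2 0.9
   vertex 4.8 1.2 0.3
   vertex 4.5 4.9 4.7
  endloop
 endfacet
 facet normal -0.262 0.965 -0.020
  outer loop
   vertex 1.2 4.0 4.5
   vertex 4.5 4.9 4.7
   vertex 0.8 3.8 0.1
  endloop
 endfacet
 facet normal 0.140 -0.673 0.726
  outer loop
   vertex 1.2 4.0 4.5
   vertex 1.6 0.2 0.9
   vertex 4.5 4.9 4.7
  endloop
 endfacet
 facet normal 0.083 0.050 -0.995
  outer loop
   vertex 1.0 1.5 0.0
   vertex 0.8 3.8 0.1
   vertex 4.8 1.2 0.3
  endloop
 endfacet
 facet normal 0.021 -0.563 -0.826
  outer loop
   vertex 1.0 1.5 0.0
   vertex 4.8 1.2 0.3
   vertex 1.6 0.2 0.9
  endloop
 endfacet
 facet normal -0.991 -0.090 0.094
  outer loop
   vertex 1.0 1.5 0.0
   vertex 1.2 4.0 4.5
   vertex 0.8 3.8 0.1
  endloop
 endfacet
 facet normal -0.935 -0.291 0.203
  outer loop
   vertex 1.0 1.5 0.0
   vertex 1.6 0.2 0.9
   vertex 1.2 4.0 4.5
  endloop
 endfacet
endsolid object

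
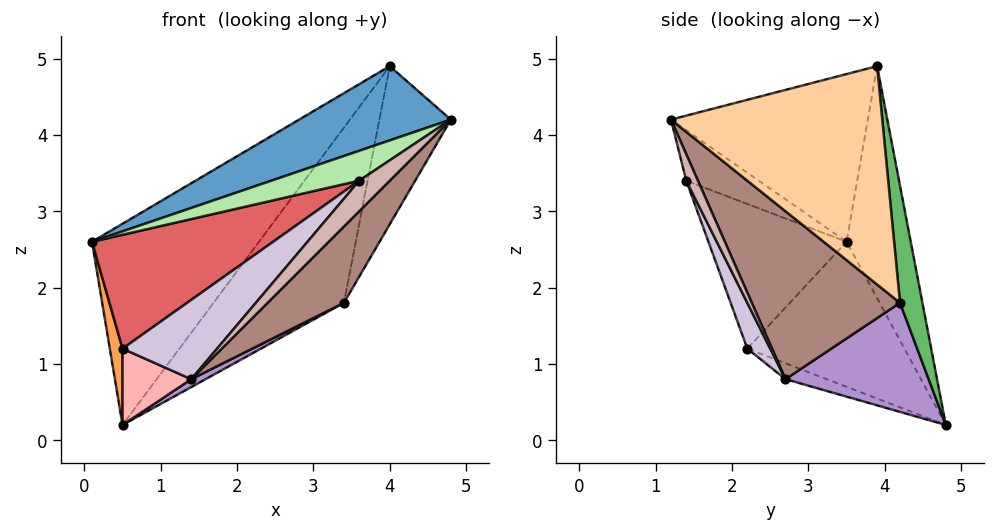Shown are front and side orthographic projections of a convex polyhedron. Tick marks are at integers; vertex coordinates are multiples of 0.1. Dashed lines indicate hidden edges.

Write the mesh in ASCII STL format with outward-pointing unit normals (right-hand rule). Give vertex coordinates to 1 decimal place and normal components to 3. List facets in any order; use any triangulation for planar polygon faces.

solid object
 facet normal -0.450 -0.347 0.823
  outer loop
   vertex 4.0 3.9 4.9
   vertex 0.1 3.5 2.6
   vertex 4.8 1.2 4.2
  endloop
 endfacet
 facet normal -0.328 0.853 0.407
  outer loop
   vertex 0.5 4.8 0.2
   vertex 0.1 3.5 2.6
   vertex 4.0 3.9 4.9
  endloop
 endfacet
 facet normal -0.975 -0.079 -0.205
  outer loop
   vertex 0.5 2.2 1.2
   vertex 0.1 3.5 2.6
   vertex 0.5 4.8 0.2
  endloop
 endfacet
 facet normal 0.937 0.317 -0.151
  outer loop
   vertex 3.4 4.2 1.8
   vertex 4.0 3.9 4.9
   vertex 4.8 1.2 4.2
  endloop
 endfacet
 facet normal 0.169 0.984 0.062
  outer loop
   vertex 3.4 4.2 1.8
   vertex 0.5 4.8 0.2
   vertex 4.0 3.9 4.9
  endloop
 endfacet
 facet normal -0.506 -0.613 0.606
  outer loop
   vertex 3.6 1.4 3.4
   vertex 4.8 1.2 4.2
   vertex 0.1 3.5 2.6
  endloop
 endfacet
 facet normal -0.528 -0.692 0.492
  outer loop
   vertex 3.6 1.4 3.4
   vertex 0.1 3.5 2.6
   vertex 0.5 2.2 1.2
  endloop
 endfacet
 facet normal -0.211 -0.351 -0.912
  outer loop
   vertex 1.4 2.7 0.8
   vertex 0.5 2.2 1.2
   vertex 0.5 4.8 0.2
  endloop
 endfacet
 facet normal 0.475 -0.047 -0.879
  outer loop
   vertex 1.4 2.7 0.8
   vertex 0.5 4.8 0.2
   vertex 3.4 4.2 1.8
  endloop
 endfacet
 facet normal 0.194 -0.802 -0.565
  outer loop
   vertex 1.4 2.7 0.8
   vertex 3.6 1.4 3.4
   vertex 0.5 2.2 1.2
  endloop
 endfacet
 facet normal 0.601 -0.309 -0.737
  outer loop
   vertex 1.4 2.7 0.8
   vertex 3.4 4.2 1.8
   vertex 4.8 1.2 4.2
  endloop
 endfacet
 facet normal 0.283 -0.740 -0.610
  outer loop
   vertex 1.4 2.7 0.8
   vertex 4.8 1.2 4.2
   vertex 3.6 1.4 3.4
  endloop
 endfacet
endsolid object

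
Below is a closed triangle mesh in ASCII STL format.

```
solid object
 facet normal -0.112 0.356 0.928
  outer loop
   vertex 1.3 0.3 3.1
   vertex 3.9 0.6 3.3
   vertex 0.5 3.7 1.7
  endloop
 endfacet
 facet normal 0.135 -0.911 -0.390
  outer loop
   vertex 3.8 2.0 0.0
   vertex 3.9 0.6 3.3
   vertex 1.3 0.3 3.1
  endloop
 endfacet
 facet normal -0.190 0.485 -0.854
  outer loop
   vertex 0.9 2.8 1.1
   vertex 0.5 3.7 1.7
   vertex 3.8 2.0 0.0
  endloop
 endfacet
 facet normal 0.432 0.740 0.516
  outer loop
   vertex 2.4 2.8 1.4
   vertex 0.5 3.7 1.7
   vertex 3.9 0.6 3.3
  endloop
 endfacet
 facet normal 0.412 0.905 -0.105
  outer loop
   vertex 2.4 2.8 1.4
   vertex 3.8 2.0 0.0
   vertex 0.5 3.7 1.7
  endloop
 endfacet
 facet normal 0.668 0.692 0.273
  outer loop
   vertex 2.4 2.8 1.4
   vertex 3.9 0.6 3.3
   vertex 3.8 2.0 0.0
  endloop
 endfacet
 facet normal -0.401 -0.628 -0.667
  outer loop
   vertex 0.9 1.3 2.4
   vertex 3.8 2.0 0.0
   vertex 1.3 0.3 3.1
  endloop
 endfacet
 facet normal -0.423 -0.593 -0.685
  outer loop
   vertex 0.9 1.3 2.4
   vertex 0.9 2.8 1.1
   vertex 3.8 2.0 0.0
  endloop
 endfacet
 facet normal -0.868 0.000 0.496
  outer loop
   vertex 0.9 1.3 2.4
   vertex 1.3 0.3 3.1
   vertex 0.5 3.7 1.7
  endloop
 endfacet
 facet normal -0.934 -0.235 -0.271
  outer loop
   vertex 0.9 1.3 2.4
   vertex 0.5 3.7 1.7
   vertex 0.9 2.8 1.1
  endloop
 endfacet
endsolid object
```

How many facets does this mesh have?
10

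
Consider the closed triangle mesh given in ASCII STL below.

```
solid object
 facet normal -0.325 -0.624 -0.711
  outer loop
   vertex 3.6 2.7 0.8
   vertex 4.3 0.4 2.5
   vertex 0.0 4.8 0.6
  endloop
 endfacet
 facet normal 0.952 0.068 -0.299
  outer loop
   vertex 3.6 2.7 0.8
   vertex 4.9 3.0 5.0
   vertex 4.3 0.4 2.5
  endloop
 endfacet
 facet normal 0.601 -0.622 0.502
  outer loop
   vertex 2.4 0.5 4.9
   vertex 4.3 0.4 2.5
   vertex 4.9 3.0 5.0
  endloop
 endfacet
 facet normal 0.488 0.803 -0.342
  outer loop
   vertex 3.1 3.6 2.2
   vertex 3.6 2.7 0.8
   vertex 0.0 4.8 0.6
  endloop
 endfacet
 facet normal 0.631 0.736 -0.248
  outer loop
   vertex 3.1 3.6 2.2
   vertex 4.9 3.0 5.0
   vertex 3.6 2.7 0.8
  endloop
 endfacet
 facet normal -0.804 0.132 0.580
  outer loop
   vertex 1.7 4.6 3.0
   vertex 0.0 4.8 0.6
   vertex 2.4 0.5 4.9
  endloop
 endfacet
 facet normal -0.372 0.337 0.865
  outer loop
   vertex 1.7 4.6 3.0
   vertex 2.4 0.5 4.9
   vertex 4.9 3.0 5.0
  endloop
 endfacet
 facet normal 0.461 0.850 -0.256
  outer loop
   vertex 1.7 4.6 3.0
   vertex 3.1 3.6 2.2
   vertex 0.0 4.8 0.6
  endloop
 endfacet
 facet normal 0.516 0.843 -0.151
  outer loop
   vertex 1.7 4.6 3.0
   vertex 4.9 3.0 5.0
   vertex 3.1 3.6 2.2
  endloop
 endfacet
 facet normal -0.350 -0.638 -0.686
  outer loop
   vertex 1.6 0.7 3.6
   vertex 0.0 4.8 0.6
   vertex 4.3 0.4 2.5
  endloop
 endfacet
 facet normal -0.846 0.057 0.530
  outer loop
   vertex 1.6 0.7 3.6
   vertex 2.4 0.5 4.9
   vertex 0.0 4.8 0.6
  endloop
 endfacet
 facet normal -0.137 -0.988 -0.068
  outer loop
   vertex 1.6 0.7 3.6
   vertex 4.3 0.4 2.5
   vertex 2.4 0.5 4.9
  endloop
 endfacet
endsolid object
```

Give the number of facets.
12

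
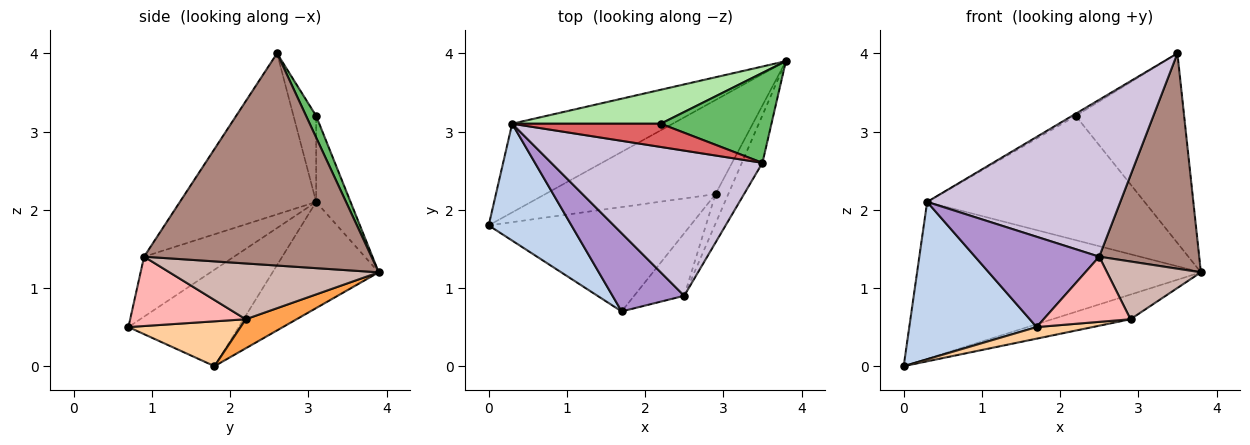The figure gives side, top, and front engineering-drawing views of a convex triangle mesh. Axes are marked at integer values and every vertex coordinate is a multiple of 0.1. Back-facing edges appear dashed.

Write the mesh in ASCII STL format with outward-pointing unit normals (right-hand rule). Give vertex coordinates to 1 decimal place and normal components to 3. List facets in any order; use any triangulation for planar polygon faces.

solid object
 facet normal -0.310 0.828 -0.468
  outer loop
   vertex 0.3 3.1 2.1
   vertex 3.8 3.9 1.2
   vertex 0.0 1.8 0.0
  endloop
 endfacet
 facet normal -0.571 -0.659 0.490
  outer loop
   vertex 0.3 3.1 2.1
   vertex 0.0 1.8 0.0
   vertex 1.7 0.7 0.5
  endloop
 endfacet
 facet normal 0.163 0.251 -0.954
  outer loop
   vertex 2.9 2.2 0.6
   vertex 0.0 1.8 0.0
   vertex 3.8 3.9 1.2
  endloop
 endfacet
 facet normal 0.216 -0.108 -0.970
  outer loop
   vertex 2.9 2.2 0.6
   vertex 1.7 0.7 0.5
   vertex 0.0 1.8 0.0
  endloop
 endfacet
 facet normal 0.084 0.900 0.427
  outer loop
   vertex 2.2 3.1 3.2
   vertex 3.5 2.6 4.0
   vertex 3.8 3.9 1.2
  endloop
 endfacet
 facet normal -0.151 0.954 0.261
  outer loop
   vertex 2.2 3.1 3.2
   vertex 3.8 3.9 1.2
   vertex 0.3 3.1 2.1
  endloop
 endfacet
 facet normal -0.499 0.082 0.863
  outer loop
   vertex 2.2 3.1 3.2
   vertex 0.3 3.1 2.1
   vertex 3.5 2.6 4.0
  endloop
 endfacet
 facet normal 0.692 -0.521 -0.500
  outer loop
   vertex 2.5 0.9 1.4
   vertex 1.7 0.7 0.5
   vertex 2.9 2.2 0.6
  endloop
 endfacet
 facet normal -0.480 -0.663 0.574
  outer loop
   vertex 2.5 0.9 1.4
   vertex 0.3 3.1 2.1
   vertex 1.7 0.7 0.5
  endloop
 endfacet
 facet normal -0.460 -0.652 0.603
  outer loop
   vertex 2.5 0.9 1.4
   vertex 3.5 2.6 4.0
   vertex 0.3 3.1 2.1
  endloop
 endfacet
 facet normal 0.912 -0.401 -0.088
  outer loop
   vertex 2.5 0.9 1.4
   vertex 3.8 3.9 1.2
   vertex 3.5 2.6 4.0
  endloop
 endfacet
 facet normal 0.893 -0.401 -0.204
  outer loop
   vertex 2.5 0.9 1.4
   vertex 2.9 2.2 0.6
   vertex 3.8 3.9 1.2
  endloop
 endfacet
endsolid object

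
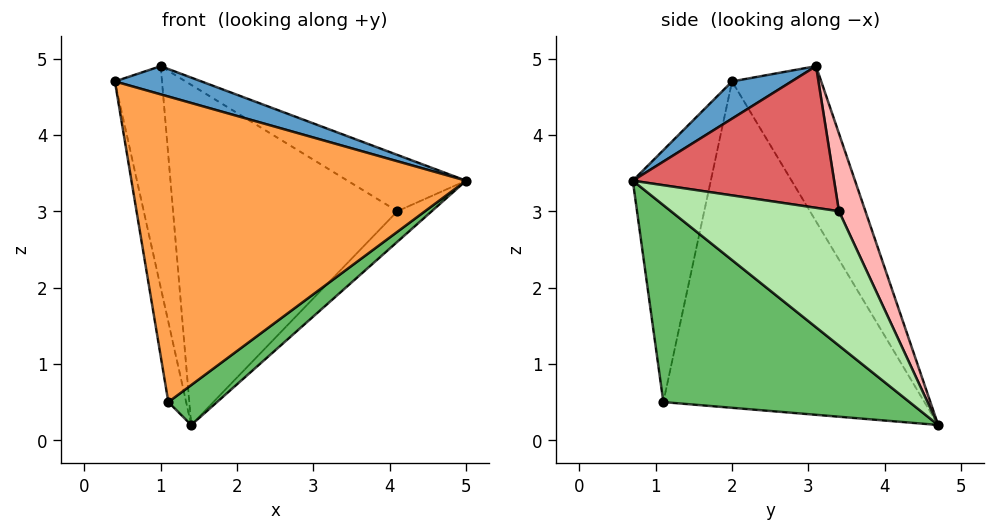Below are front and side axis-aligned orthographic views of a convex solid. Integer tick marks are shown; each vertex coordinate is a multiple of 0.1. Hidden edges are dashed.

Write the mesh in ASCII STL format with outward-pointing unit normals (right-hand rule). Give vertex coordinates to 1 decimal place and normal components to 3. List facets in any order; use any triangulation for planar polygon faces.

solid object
 facet normal 0.189 -0.274 0.943
  outer loop
   vertex 1.0 3.1 4.9
   vertex 0.4 2.0 4.7
   vertex 5.0 0.7 3.4
  endloop
 endfacet
 facet normal -0.881 0.465 0.083
  outer loop
   vertex 1.0 3.1 4.9
   vertex 1.4 4.7 0.2
   vertex 0.4 2.0 4.7
  endloop
 endfacet
 facet normal -0.224 -0.960 0.168
  outer loop
   vertex 1.1 1.1 0.5
   vertex 5.0 0.7 3.4
   vertex 0.4 2.0 4.7
  endloop
 endfacet
 facet normal -0.982 0.067 -0.178
  outer loop
   vertex 1.1 1.1 0.5
   vertex 0.4 2.0 4.7
   vertex 1.4 4.7 0.2
  endloop
 endfacet
 facet normal 0.585 -0.116 -0.803
  outer loop
   vertex 1.1 1.1 0.5
   vertex 1.4 4.7 0.2
   vertex 5.0 0.7 3.4
  endloop
 endfacet
 facet normal 0.746 0.153 -0.648
  outer loop
   vertex 4.1 3.4 3.0
   vertex 5.0 0.7 3.4
   vertex 1.4 4.7 0.2
  endloop
 endfacet
 facet normal 0.481 0.283 0.830
  outer loop
   vertex 4.1 3.4 3.0
   vertex 1.0 3.1 4.9
   vertex 5.0 0.7 3.4
  endloop
 endfacet
 facet normal 0.111 0.938 0.329
  outer loop
   vertex 4.1 3.4 3.0
   vertex 1.4 4.7 0.2
   vertex 1.0 3.1 4.9
  endloop
 endfacet
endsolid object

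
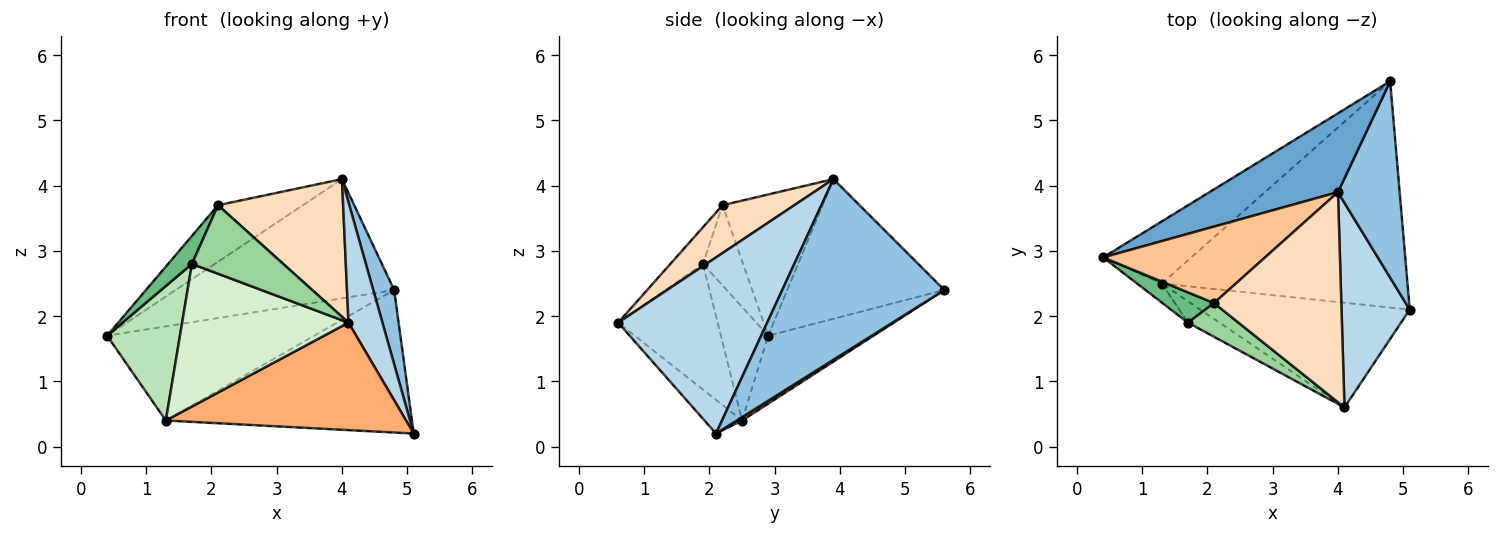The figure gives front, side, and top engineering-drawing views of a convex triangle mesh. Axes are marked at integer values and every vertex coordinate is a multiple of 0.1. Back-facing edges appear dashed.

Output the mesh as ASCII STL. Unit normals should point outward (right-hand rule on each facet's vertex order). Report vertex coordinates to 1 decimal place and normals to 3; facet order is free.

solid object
 facet normal -0.514 0.715 0.473
  outer loop
   vertex 4.0 3.9 4.1
   vertex 4.8 5.6 2.4
   vertex 0.4 2.9 1.7
  endloop
 endfacet
 facet normal 0.939 -0.121 0.321
  outer loop
   vertex 4.0 3.9 4.1
   vertex 5.1 2.1 0.2
   vertex 4.8 5.6 2.4
  endloop
 endfacet
 facet normal 0.912 -0.208 0.353
  outer loop
   vertex 4.1 0.6 1.9
   vertex 5.1 2.1 0.2
   vertex 4.0 3.9 4.1
  endloop
 endfacet
 facet normal -0.391 0.768 -0.507
  outer loop
   vertex 1.3 2.5 0.4
   vertex 0.4 2.9 1.7
   vertex 4.8 5.6 2.4
  endloop
 endfacet
 facet normal 0.012 0.533 -0.846
  outer loop
   vertex 1.3 2.5 0.4
   vertex 4.8 5.6 2.4
   vertex 5.1 2.1 0.2
  endloop
 endfacet
 facet normal -0.111 -0.712 -0.694
  outer loop
   vertex 1.3 2.5 0.4
   vertex 5.1 2.1 0.2
   vertex 4.1 0.6 1.9
  endloop
 endfacet
 facet normal -0.574 0.487 0.658
  outer loop
   vertex 2.1 2.2 3.7
   vertex 4.0 3.9 4.1
   vertex 0.4 2.9 1.7
  endloop
 endfacet
 facet normal 0.300 -0.523 0.798
  outer loop
   vertex 2.1 2.2 3.7
   vertex 4.1 0.6 1.9
   vertex 4.0 3.9 4.1
  endloop
 endfacet
 facet normal -0.753 -0.447 0.483
  outer loop
   vertex 1.7 1.9 2.8
   vertex 2.1 2.2 3.7
   vertex 0.4 2.9 1.7
  endloop
 endfacet
 facet normal -0.305 -0.854 0.420
  outer loop
   vertex 1.7 1.9 2.8
   vertex 4.1 0.6 1.9
   vertex 2.1 2.2 3.7
  endloop
 endfacet
 facet normal -0.541 -0.833 -0.118
  outer loop
   vertex 1.7 1.9 2.8
   vertex 0.4 2.9 1.7
   vertex 1.3 2.5 0.4
  endloop
 endfacet
 facet normal -0.509 -0.851 -0.128
  outer loop
   vertex 1.7 1.9 2.8
   vertex 1.3 2.5 0.4
   vertex 4.1 0.6 1.9
  endloop
 endfacet
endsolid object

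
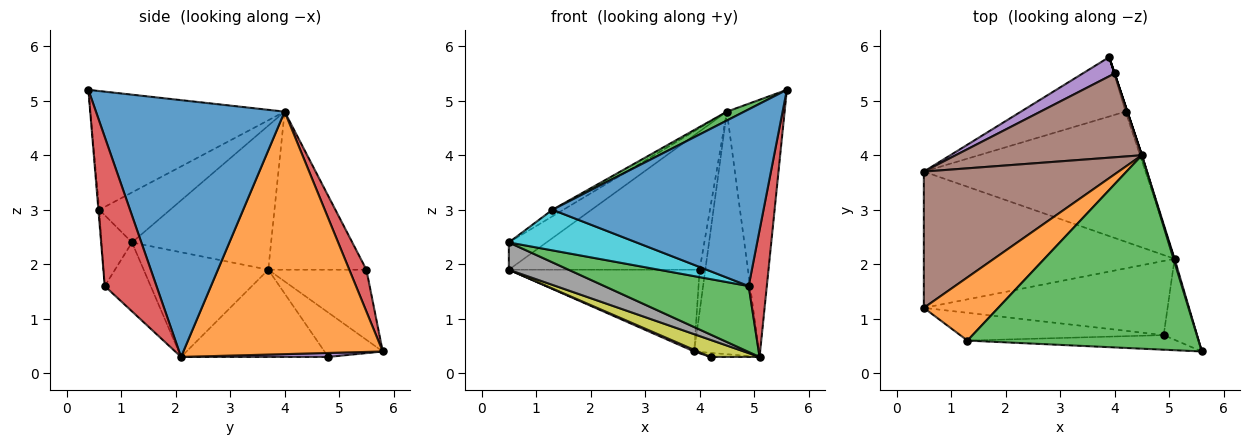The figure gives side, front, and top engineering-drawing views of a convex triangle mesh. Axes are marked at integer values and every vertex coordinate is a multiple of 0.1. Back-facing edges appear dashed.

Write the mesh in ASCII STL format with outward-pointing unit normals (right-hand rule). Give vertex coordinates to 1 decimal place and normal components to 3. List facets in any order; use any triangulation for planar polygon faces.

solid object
 facet normal 0.956 0.293 0.004
  outer loop
   vertex 4.5 4.0 4.8
   vertex 5.6 0.4 5.2
   vertex 5.1 2.1 0.3
  endloop
 endfacet
 facet normal 0.951 0.309 -0.003
  outer loop
   vertex 4.5 4.0 4.8
   vertex 5.1 2.1 0.3
   vertex 3.9 5.8 0.4
  endloop
 endfacet
 facet normal -0.207 -0.650 -0.732
  outer loop
   vertex 4.9 0.7 1.6
   vertex 0.5 1.2 2.4
   vertex 5.1 2.1 0.3
  endloop
 endfacet
 facet normal 0.923 -0.324 -0.207
  outer loop
   vertex 4.9 0.7 1.6
   vertex 5.1 2.1 0.3
   vertex 5.6 0.4 5.2
  endloop
 endfacet
 facet normal 0.905 0.302 -0.302
  outer loop
   vertex 4.2 4.8 0.3
   vertex 3.9 5.8 0.4
   vertex 5.1 2.1 0.3
  endloop
 endfacet
 facet normal -0.587 0.159 0.794
  outer loop
   vertex 0.5 3.7 1.9
   vertex 0.5 1.2 2.4
   vertex 4.5 4.0 4.8
  endloop
 endfacet
 facet normal -0.390 -0.025 -0.920
  outer loop
   vertex 0.5 3.7 1.9
   vertex 3.9 5.8 0.4
   vertex 4.2 4.8 0.3
  endloop
 endfacet
 facet normal -0.379 -0.182 -0.908
  outer loop
   vertex 0.5 3.7 1.9
   vertex 5.1 2.1 0.3
   vertex 0.5 1.2 2.4
  endloop
 endfacet
 facet normal -0.363 -0.121 -0.924
  outer loop
   vertex 0.5 3.7 1.9
   vertex 4.2 4.8 0.3
   vertex 5.1 2.1 0.3
  endloop
 endfacet
 facet normal -0.193 -0.810 -0.553
  outer loop
   vertex 1.3 0.6 3.0
   vertex 0.5 1.2 2.4
   vertex 4.9 0.7 1.6
  endloop
 endfacet
 facet normal -0.004 -0.997 -0.082
  outer loop
   vertex 1.3 0.6 3.0
   vertex 4.9 0.7 1.6
   vertex 5.6 0.4 5.2
  endloop
 endfacet
 facet normal -0.556 0.086 0.827
  outer loop
   vertex 1.3 0.6 3.0
   vertex 4.5 4.0 4.8
   vertex 0.5 1.2 2.4
  endloop
 endfacet
 facet normal -0.457 -0.041 0.889
  outer loop
   vertex 1.3 0.6 3.0
   vertex 5.6 0.4 5.2
   vertex 4.5 4.0 4.8
  endloop
 endfacet
 facet normal 0.949 0.316 0.000
  outer loop
   vertex 4.0 5.5 1.9
   vertex 4.5 4.0 4.8
   vertex 3.9 5.8 0.4
  endloop
 endfacet
 facet normal -0.448 0.871 0.204
  outer loop
   vertex 4.0 5.5 1.9
   vertex 3.9 5.8 0.4
   vertex 0.5 3.7 1.9
  endloop
 endfacet
 facet normal -0.403 0.783 0.474
  outer loop
   vertex 4.0 5.5 1.9
   vertex 0.5 3.7 1.9
   vertex 4.5 4.0 4.8
  endloop
 endfacet
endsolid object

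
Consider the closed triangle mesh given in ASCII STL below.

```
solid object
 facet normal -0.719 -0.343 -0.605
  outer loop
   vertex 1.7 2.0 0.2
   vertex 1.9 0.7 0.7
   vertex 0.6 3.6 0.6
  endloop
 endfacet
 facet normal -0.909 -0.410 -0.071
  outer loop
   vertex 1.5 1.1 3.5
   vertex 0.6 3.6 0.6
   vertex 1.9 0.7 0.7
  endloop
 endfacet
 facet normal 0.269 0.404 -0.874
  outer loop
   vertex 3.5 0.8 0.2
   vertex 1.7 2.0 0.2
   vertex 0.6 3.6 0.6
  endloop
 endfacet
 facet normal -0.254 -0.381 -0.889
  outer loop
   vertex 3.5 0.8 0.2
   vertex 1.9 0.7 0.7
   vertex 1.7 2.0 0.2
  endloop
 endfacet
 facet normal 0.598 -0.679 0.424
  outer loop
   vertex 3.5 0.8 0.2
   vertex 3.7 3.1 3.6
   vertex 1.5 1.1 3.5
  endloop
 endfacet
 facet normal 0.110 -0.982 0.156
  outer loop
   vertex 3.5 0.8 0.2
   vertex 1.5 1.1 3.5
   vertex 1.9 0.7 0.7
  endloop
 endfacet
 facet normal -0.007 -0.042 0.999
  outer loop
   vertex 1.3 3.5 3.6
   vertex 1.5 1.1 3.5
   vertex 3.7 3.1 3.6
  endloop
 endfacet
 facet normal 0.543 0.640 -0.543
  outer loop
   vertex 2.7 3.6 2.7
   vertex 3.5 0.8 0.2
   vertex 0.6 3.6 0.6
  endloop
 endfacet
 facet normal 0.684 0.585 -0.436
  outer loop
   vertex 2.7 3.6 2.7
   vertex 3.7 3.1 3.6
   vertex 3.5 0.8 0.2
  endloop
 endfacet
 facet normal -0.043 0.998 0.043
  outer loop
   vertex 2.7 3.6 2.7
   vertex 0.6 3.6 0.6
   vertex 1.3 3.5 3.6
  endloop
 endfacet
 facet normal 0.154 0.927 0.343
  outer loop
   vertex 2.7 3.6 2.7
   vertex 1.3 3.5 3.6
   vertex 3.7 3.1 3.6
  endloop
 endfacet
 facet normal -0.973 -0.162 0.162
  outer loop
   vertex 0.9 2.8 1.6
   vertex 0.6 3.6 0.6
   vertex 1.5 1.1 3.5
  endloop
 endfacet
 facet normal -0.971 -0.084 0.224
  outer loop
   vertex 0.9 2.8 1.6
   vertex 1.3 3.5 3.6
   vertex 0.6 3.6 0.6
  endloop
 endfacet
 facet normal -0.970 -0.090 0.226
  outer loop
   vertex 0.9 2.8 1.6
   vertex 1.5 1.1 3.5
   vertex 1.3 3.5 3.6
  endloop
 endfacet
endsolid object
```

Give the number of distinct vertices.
9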